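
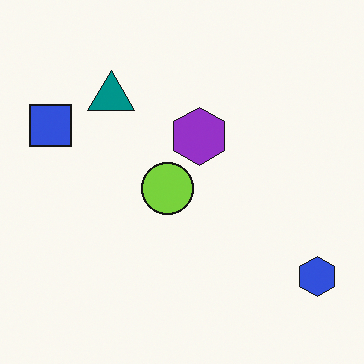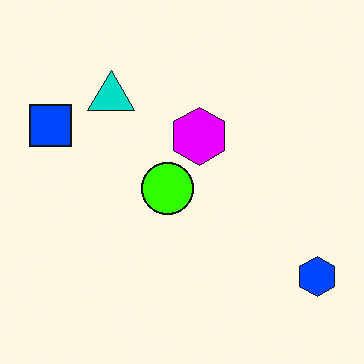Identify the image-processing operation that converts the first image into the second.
Made much more vivid (saturation change).

All colors are more vivid — a global saturation change.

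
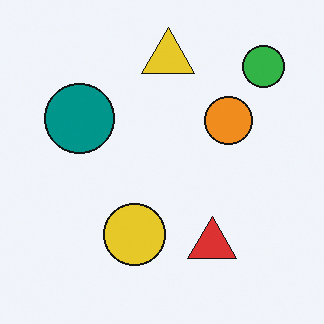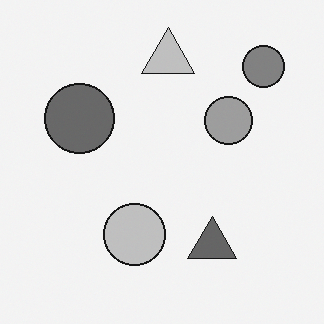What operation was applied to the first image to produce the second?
Converted to grayscale.

All color is removed — every shape is now a shade of grey.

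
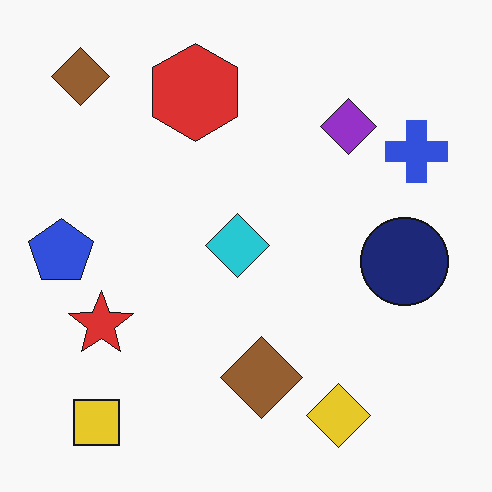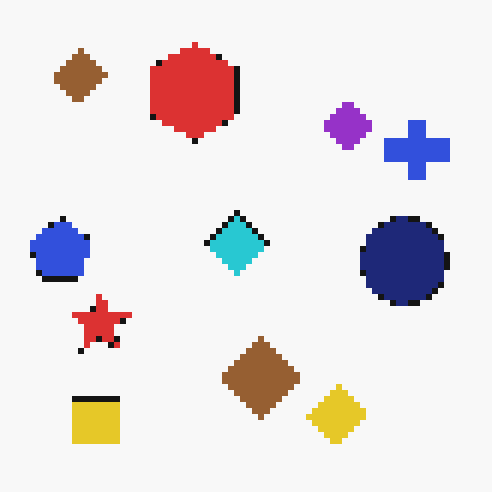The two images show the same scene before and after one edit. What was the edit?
Pixelated into visible square blocks.

Shapes are reduced to large square blocks; fine edges and outlines are lost — a downscale-then-upscale (mosaic) effect.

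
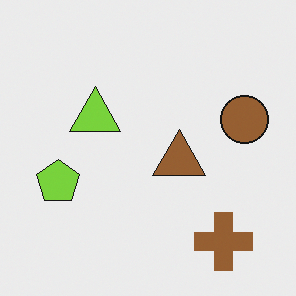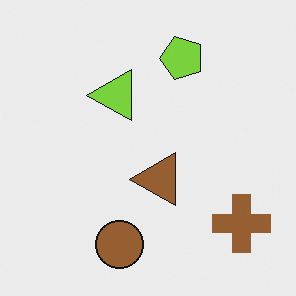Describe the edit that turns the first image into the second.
It was transposed (reflected across the top-left ↔ bottom-right diagonal).

Shapes have swapped their row and column positions — what was in the top-right is now in the bottom-left — a diagonal reflection.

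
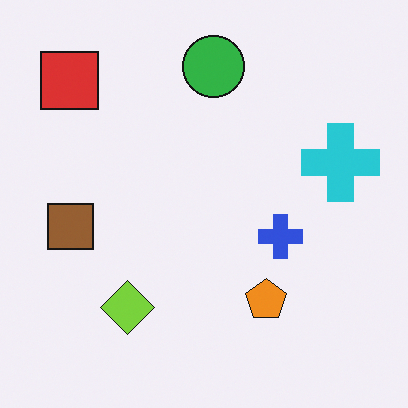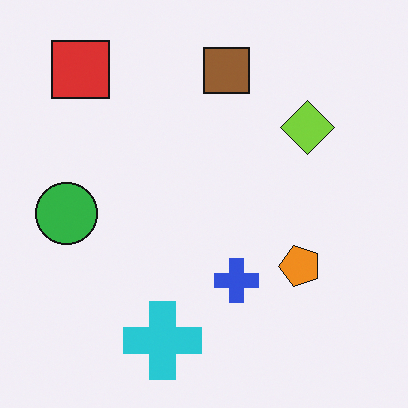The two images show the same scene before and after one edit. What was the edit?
The image was transposed (reflected across the top-left ↔ bottom-right diagonal).

Shapes have swapped their row and column positions — what was in the top-right is now in the bottom-left — a diagonal reflection.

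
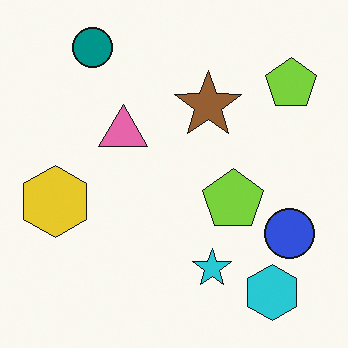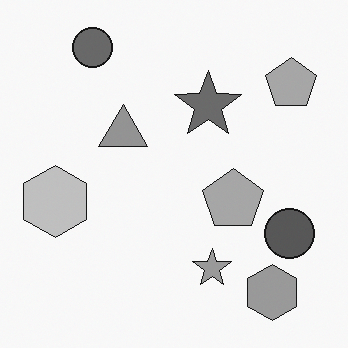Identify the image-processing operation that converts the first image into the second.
This is the original image converted to grayscale.

All color is removed — every shape is now a shade of grey.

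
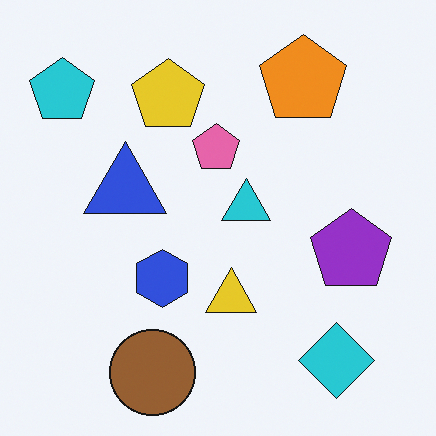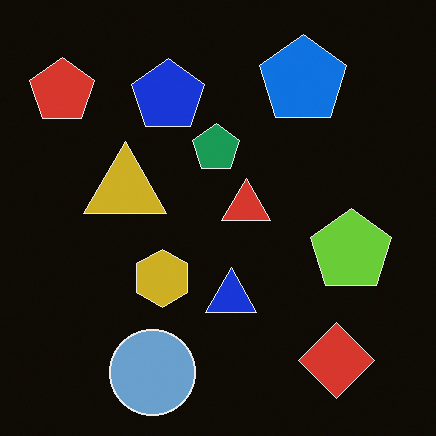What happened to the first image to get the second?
Color-inverted (negative).

The light background has become dark and every shape's color is its complement — a photographic negative.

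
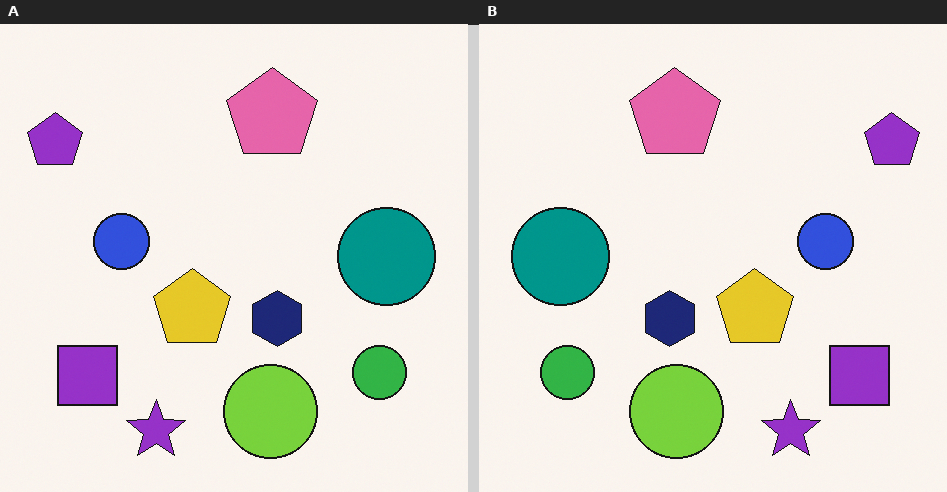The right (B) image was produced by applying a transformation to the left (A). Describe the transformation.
This is the original image flipped horizontally (left ↔ right).

The purple pentagon is in the top-left of the left (A) image and the top-right of the right (B) — shapes on opposite sides of the vertical midline have swapped in a mirror flip.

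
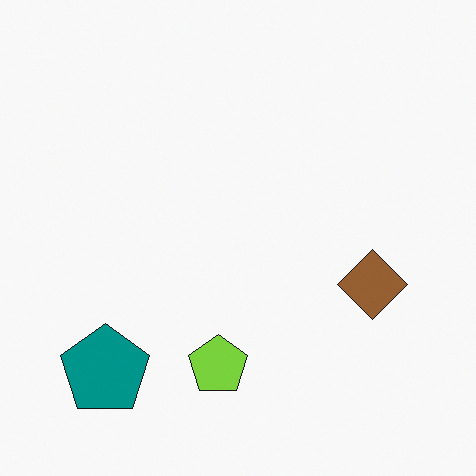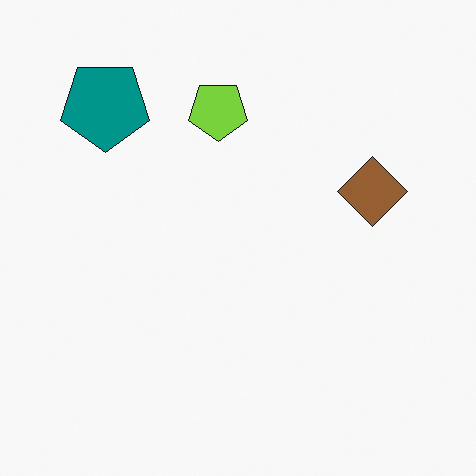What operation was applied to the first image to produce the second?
The second image is the first flipped vertically (top ↔ bottom).

The teal pentagon is in the bottom-left of the first image and the top-left of the second — shapes on opposite sides of the horizontal midline have swapped in a mirror flip.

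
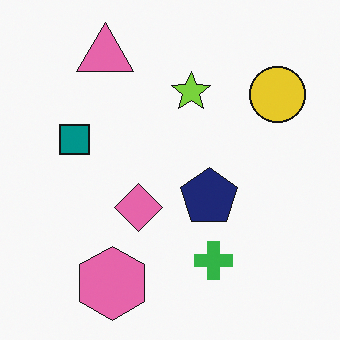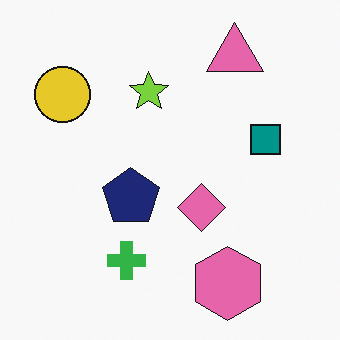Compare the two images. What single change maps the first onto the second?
The second image is the first flipped horizontally (left ↔ right).

The yellow circle is in the top-right of the first image and the top-left of the second — shapes on opposite sides of the vertical midline have swapped in a mirror flip.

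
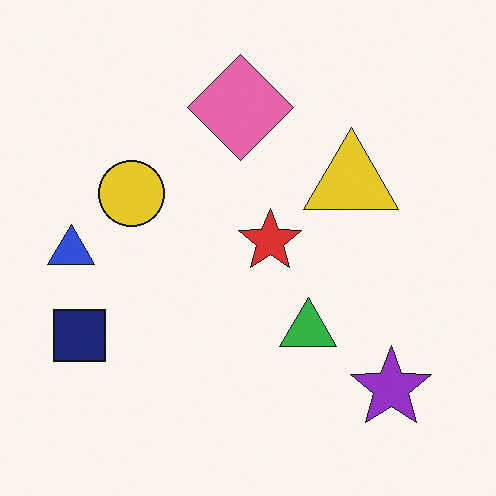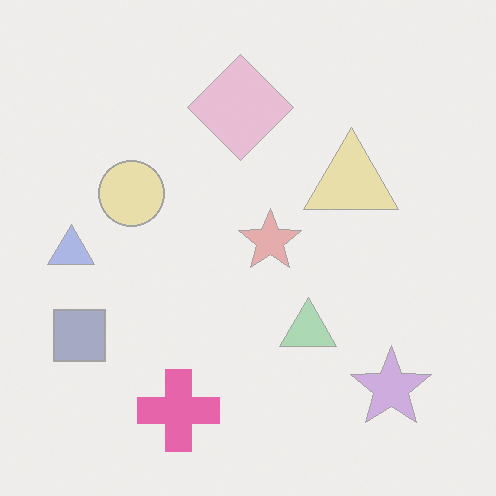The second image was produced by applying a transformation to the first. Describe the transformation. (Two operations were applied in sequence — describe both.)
This is the original image washed out (contrast reduced), then overlaid with an additional pink cross.

Tones are pushed toward mid-grey across the whole image — a global contrast change. A pink cross appears in the second image that is absent from the first.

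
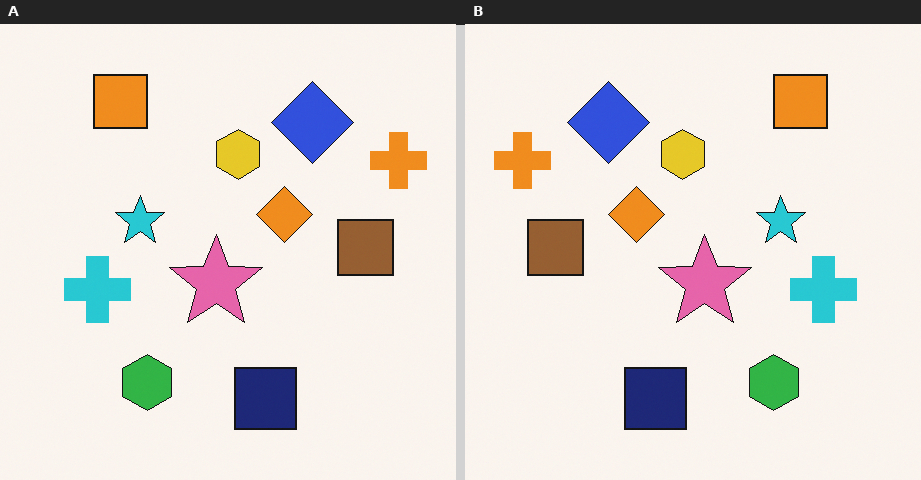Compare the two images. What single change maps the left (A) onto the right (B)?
This is the original image flipped horizontally (left ↔ right).

The orange cross is in the top-right of the left (A) image and the top-left of the right (B) — shapes on opposite sides of the vertical midline have swapped in a mirror flip.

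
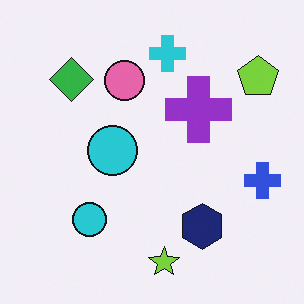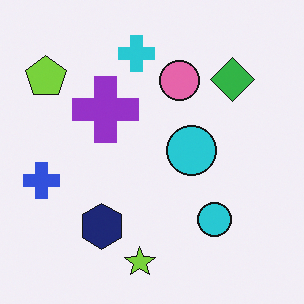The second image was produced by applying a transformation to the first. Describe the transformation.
This is the original image flipped horizontally (left ↔ right).

The blue cross is in the right of the first image and the left of the second — shapes on opposite sides of the vertical midline have swapped in a mirror flip.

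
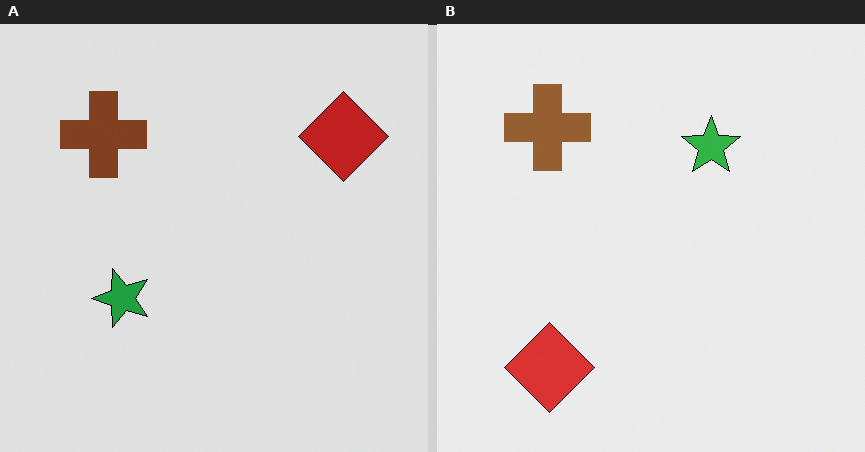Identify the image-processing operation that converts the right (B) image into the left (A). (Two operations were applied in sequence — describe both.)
This is the original image transposed (reflected across the top-left ↔ bottom-right diagonal), then moderately posterized.

Shapes have swapped their row and column positions — what was in the top-right is now in the bottom-left — a diagonal reflection. Each flat color has snapped to a coarser quantized level — most visibly, the near-white background has dropped to a flat grey.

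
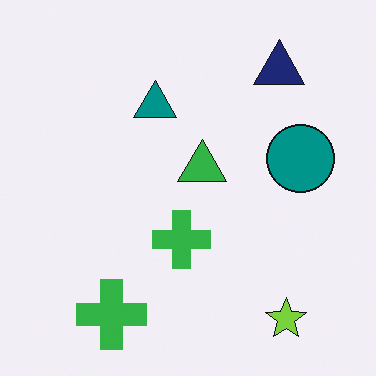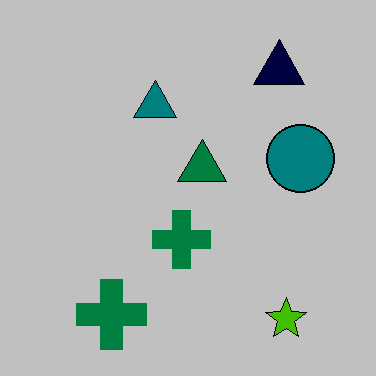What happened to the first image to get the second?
The second image is the first heavily posterized to just a handful of flat colors.

Each flat color has snapped to a coarser quantized level — most visibly, the near-white background has dropped to a flat grey.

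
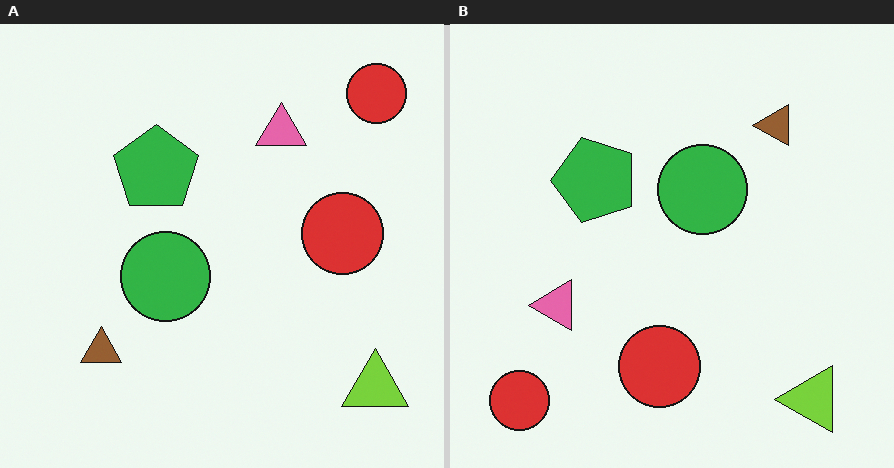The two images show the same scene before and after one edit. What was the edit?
It was transposed (reflected across the top-left ↔ bottom-right diagonal).

Shapes have swapped their row and column positions — what was in the top-right is now in the bottom-left — a diagonal reflection.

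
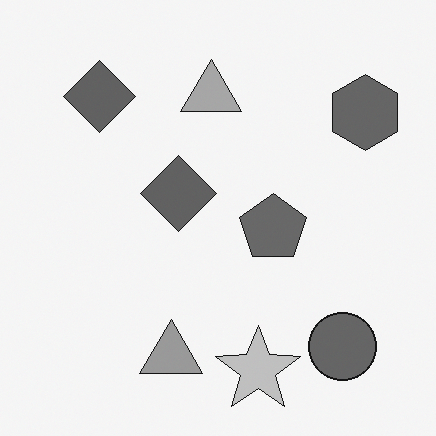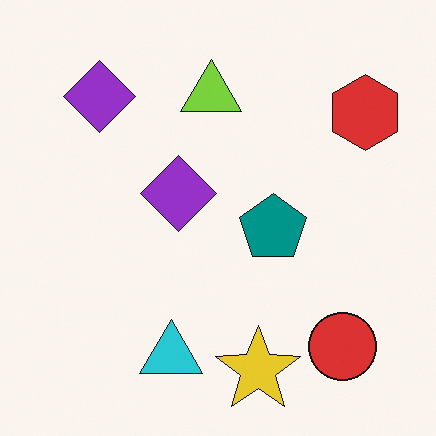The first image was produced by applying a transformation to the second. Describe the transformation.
Converted to grayscale.

All color is removed — every shape is now a shade of grey.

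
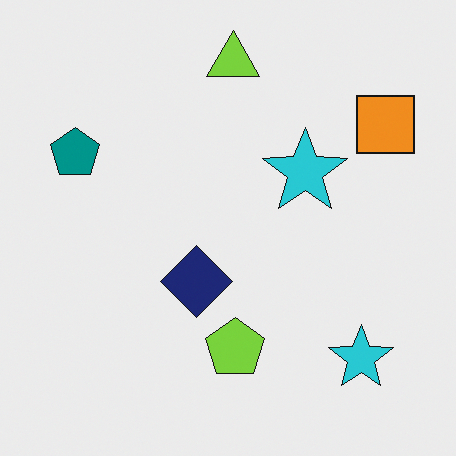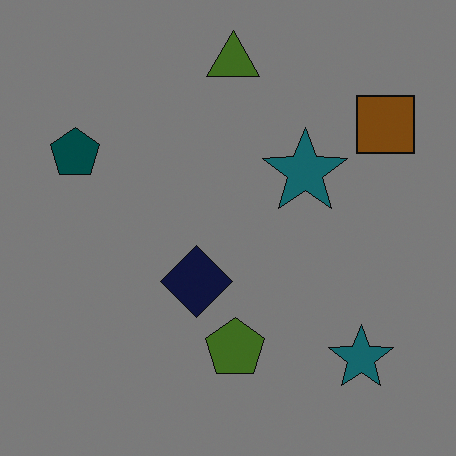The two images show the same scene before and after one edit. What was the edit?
It was noticeably darkened.

Every pixel — background and shapes alike — is uniformly darkened.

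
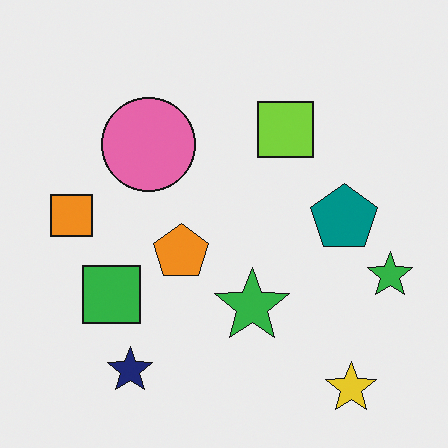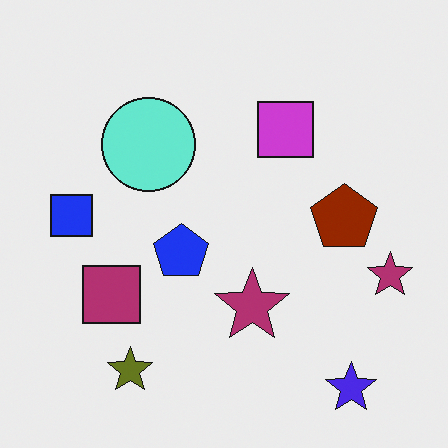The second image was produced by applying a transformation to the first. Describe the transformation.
It was hue-shifted through roughly half the color wheel.

Every shape's color has rotated by the same amount around the hue wheel — a uniform hue shift.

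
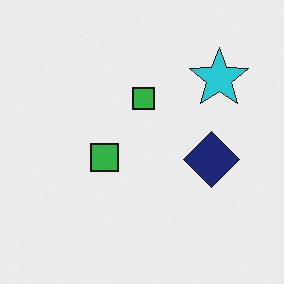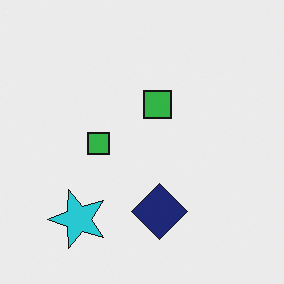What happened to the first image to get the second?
The image was transposed (reflected across the top-left ↔ bottom-right diagonal).

Shapes have swapped their row and column positions — what was in the top-right is now in the bottom-left — a diagonal reflection.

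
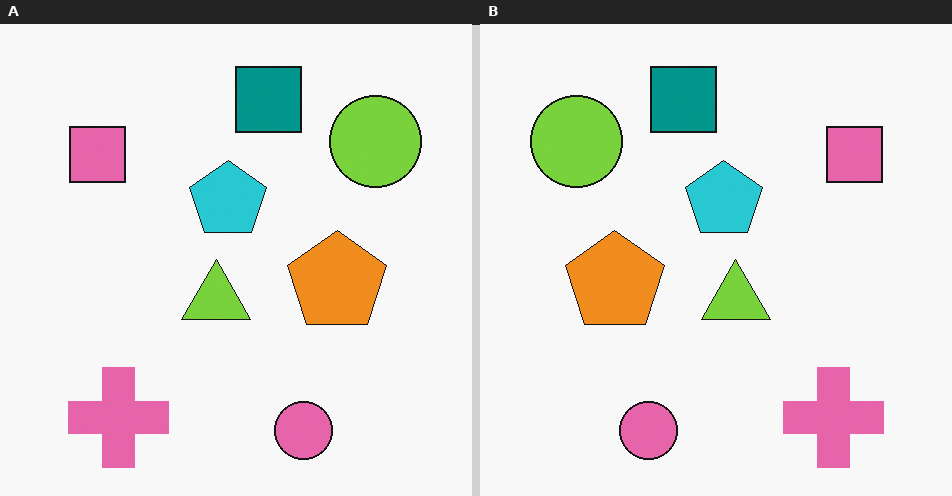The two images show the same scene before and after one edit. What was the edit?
Flipped horizontally (left ↔ right).

The pink square is in the top-left of the left (A) image and the top-right of the right (B) — shapes on opposite sides of the vertical midline have swapped in a mirror flip.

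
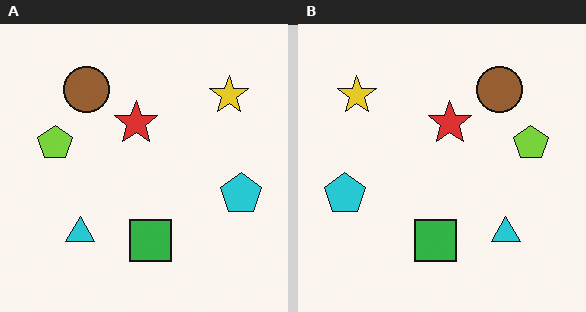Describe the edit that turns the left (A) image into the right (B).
Flipped horizontally (left ↔ right).

The cyan pentagon is in the right of the left (A) image and the left of the right (B) — shapes on opposite sides of the vertical midline have swapped in a mirror flip.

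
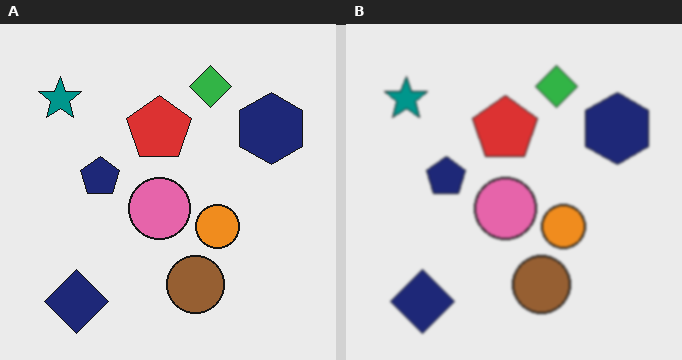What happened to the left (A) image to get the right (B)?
The transformation is: slightly softened.

Shape edges and outlines are uniformly softened across the whole image.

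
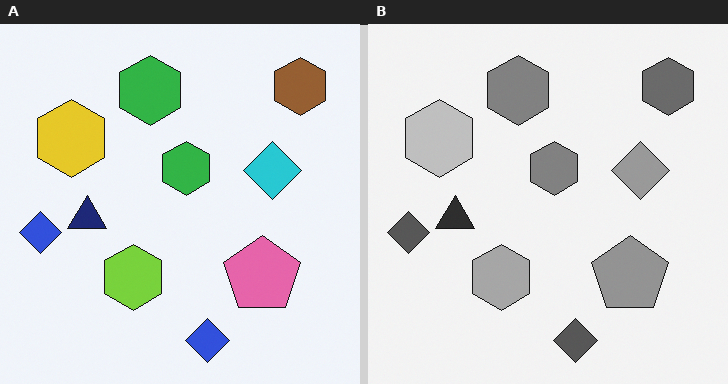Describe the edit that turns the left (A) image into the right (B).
This is the original image converted to grayscale.

All color is removed — every shape is now a shade of grey.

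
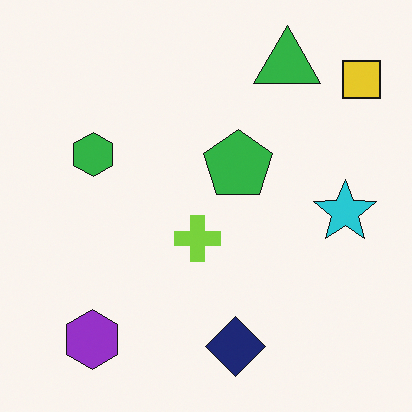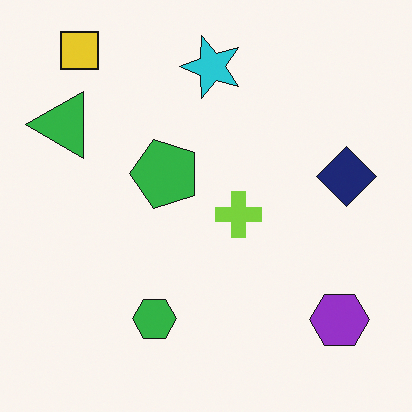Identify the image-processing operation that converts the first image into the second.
It was rotated 90° counter-clockwise.

The yellow square sits in the top-right of the first image and the top-left of the second — consistent with a whole-image 90° counter-clockwise rotation.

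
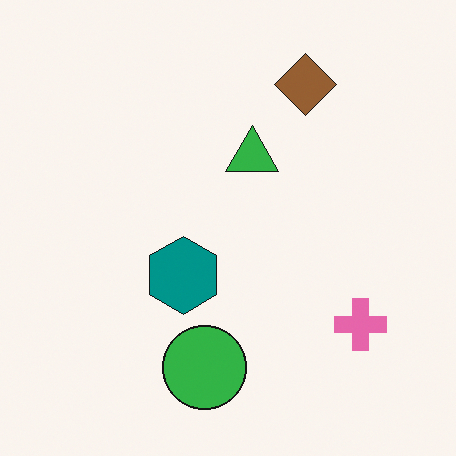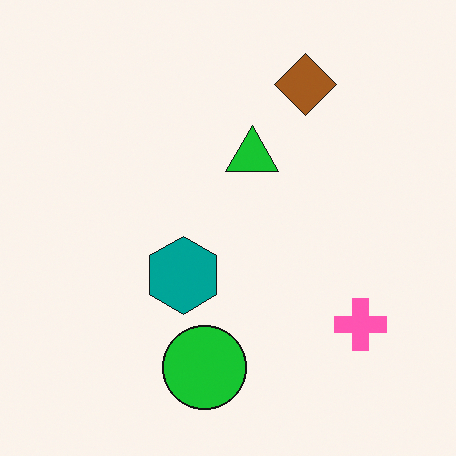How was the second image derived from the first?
This is the original image slightly oversaturated.

All colors are more vivid — a global saturation change.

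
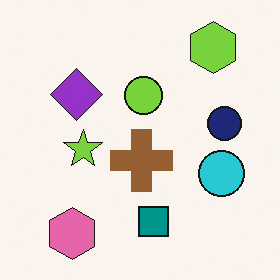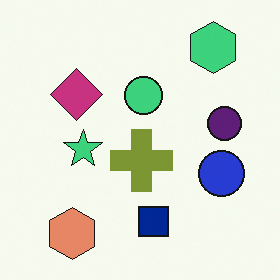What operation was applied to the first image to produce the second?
This is the original image hue-shifted by a small amount.

Every shape's color has rotated by the same amount around the hue wheel — a uniform hue shift.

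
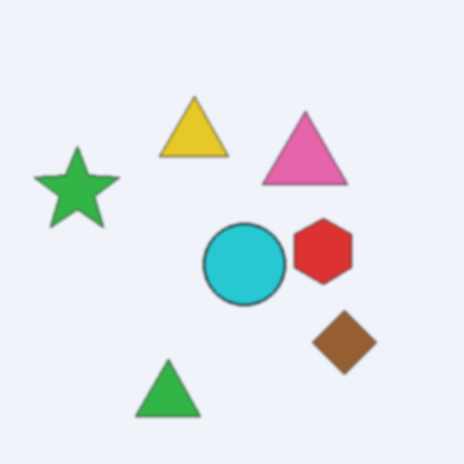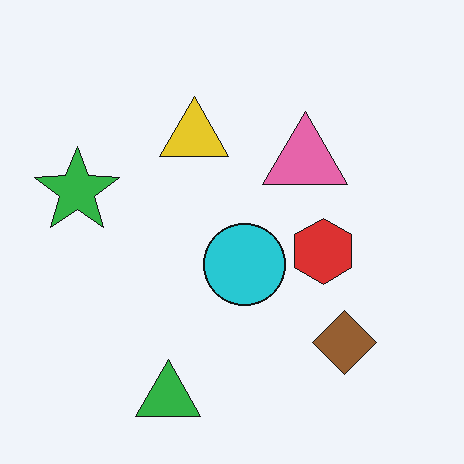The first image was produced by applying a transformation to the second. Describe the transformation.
The first image is the second lightly blurred.

Shape edges and outlines are uniformly softened across the whole image.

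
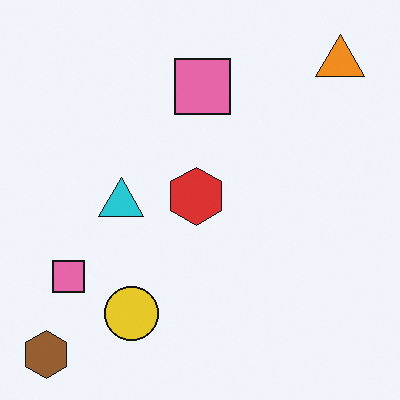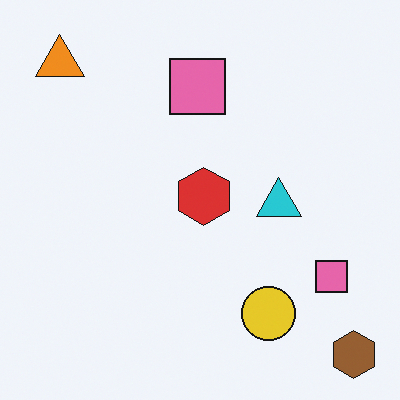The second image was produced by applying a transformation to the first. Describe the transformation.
Flipped horizontally (left ↔ right).

The brown hexagon is in the bottom-left of the first image and the bottom-right of the second — shapes on opposite sides of the vertical midline have swapped in a mirror flip.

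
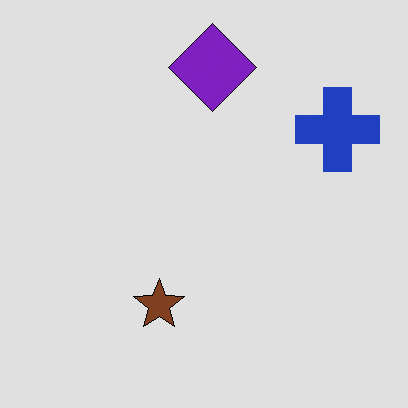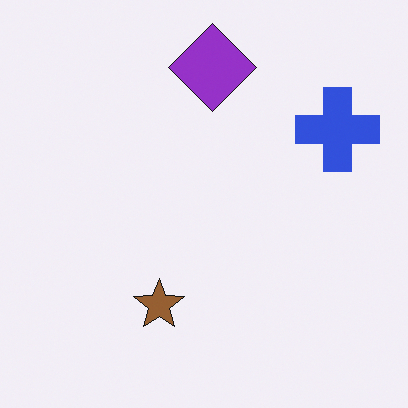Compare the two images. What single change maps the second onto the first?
The first image is the second moderately posterized.

Each flat color has snapped to a coarser quantized level — most visibly, the near-white background has dropped to a flat grey.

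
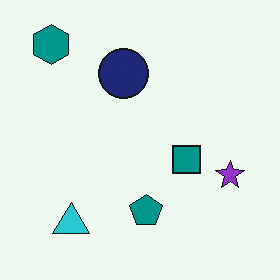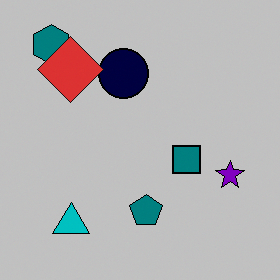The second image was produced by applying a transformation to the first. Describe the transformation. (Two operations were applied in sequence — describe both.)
Heavily posterized to just a handful of flat colors, then overlaid with an additional red diamond.

Each flat color has snapped to a coarser quantized level — most visibly, the near-white background has dropped to a flat grey. A red diamond appears in the second image that is absent from the first.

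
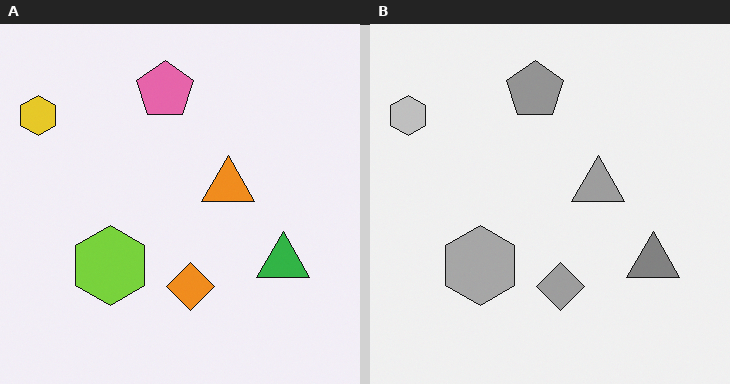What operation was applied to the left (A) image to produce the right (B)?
It was converted to grayscale.

All color is removed — every shape is now a shade of grey.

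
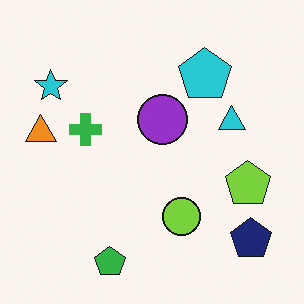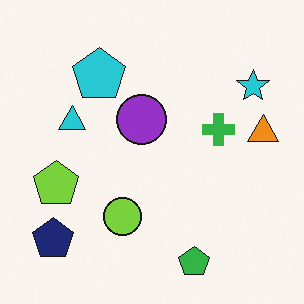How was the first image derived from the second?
The image was flipped horizontally (left ↔ right).

The orange triangle is in the right of the second image and the left of the first — shapes on opposite sides of the vertical midline have swapped in a mirror flip.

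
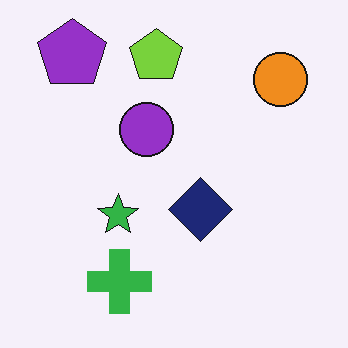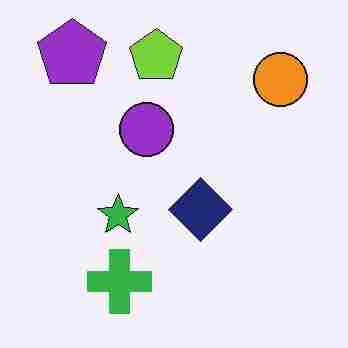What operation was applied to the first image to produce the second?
It was heavily JPEG-compressed with obvious blocking artifacts.

Blocky 8×8 compression artifacts appear around shape edges and the flat background shows ringing — characteristic JPEG degradation.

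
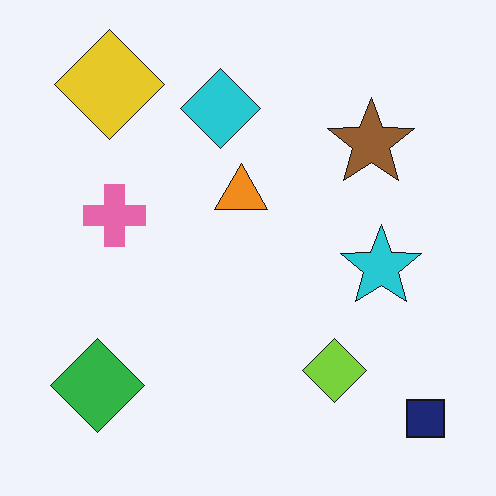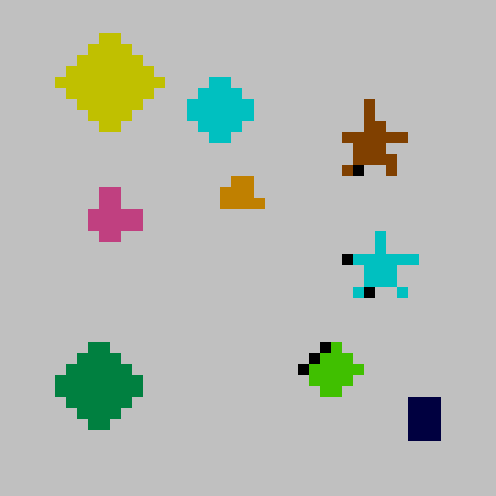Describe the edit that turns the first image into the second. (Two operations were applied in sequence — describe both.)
The transformation is: aggressively posterized, then heavily pixelated into large blocks.

Each flat color has snapped to a coarser quantized level — most visibly, the near-white background has dropped to a flat grey. Shapes are reduced to large square blocks; fine edges and outlines are lost — a downscale-then-upscale (mosaic) effect.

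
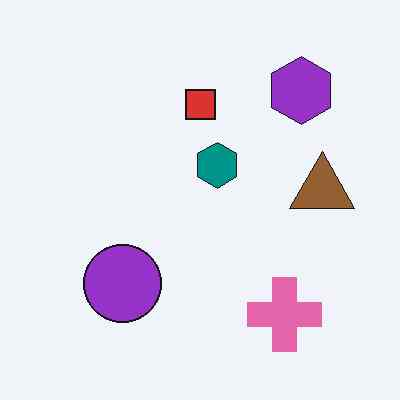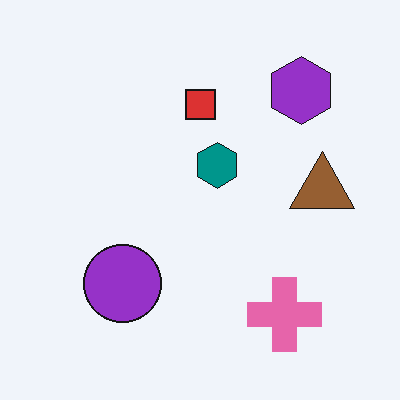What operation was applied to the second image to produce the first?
The transformation is: JPEG-compressed with visible artifacts.

Blocky 8×8 compression artifacts appear around shape edges and the flat background shows ringing — characteristic JPEG degradation.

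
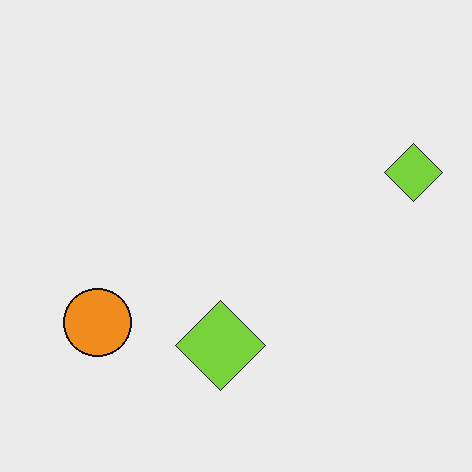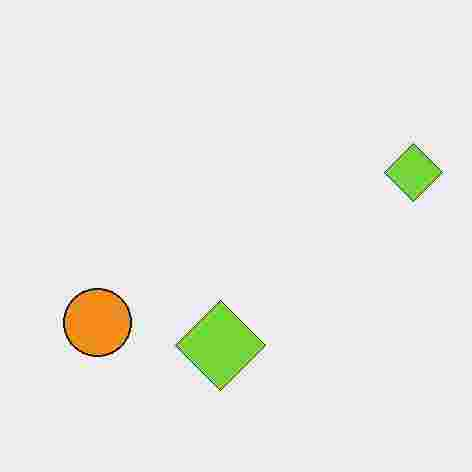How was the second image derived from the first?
This is the original image degraded with heavy JPEG compression.

Blocky 8×8 compression artifacts appear around shape edges and the flat background shows ringing — characteristic JPEG degradation.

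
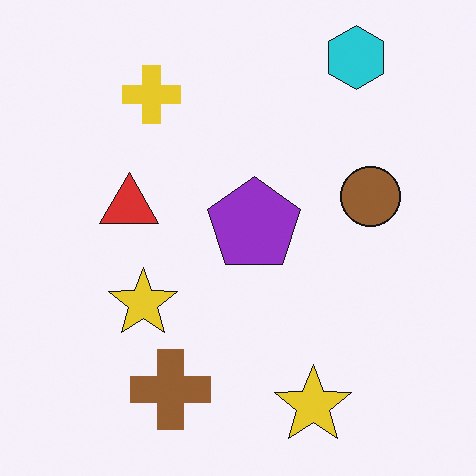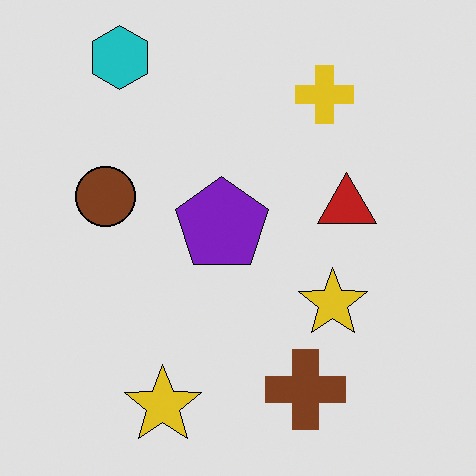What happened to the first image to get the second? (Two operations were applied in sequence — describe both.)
It was flipped horizontally (left ↔ right), then moderately posterized.

The brown circle is in the right of the first image and the left of the second — shapes on opposite sides of the vertical midline have swapped in a mirror flip. Each flat color has snapped to a coarser quantized level — most visibly, the near-white background has dropped to a flat grey.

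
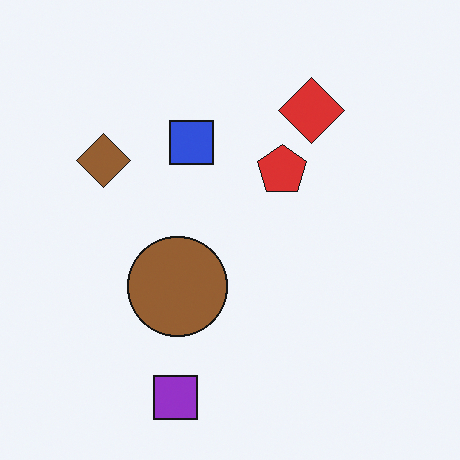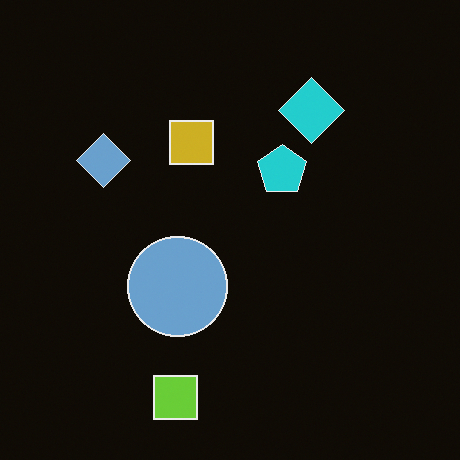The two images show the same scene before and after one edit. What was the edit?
The second image is the first color-inverted (negative).

The light background has become dark and every shape's color is its complement — a photographic negative.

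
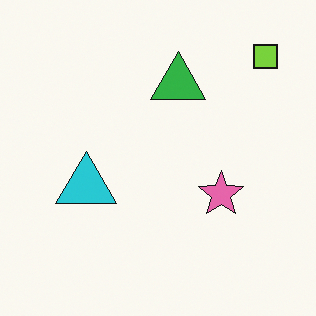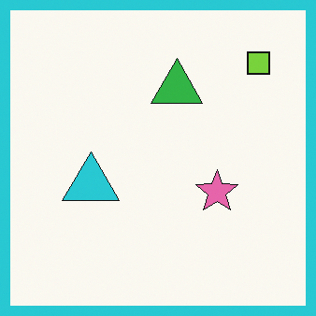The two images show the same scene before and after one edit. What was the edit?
The transformation is: framed with a cyan border.

A solid cyan frame runs around the edge of the second image, with the content slightly shrunk inside it.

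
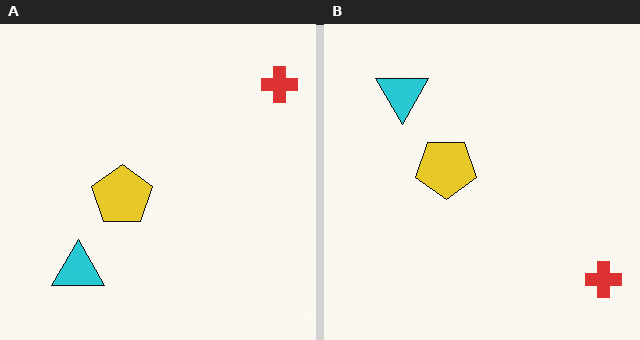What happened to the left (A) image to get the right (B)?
The right (B) image is the left (A) flipped vertically (top ↔ bottom).

The red cross is in the top-right of the left (A) image and the bottom-right of the right (B) — shapes on opposite sides of the horizontal midline have swapped in a mirror flip.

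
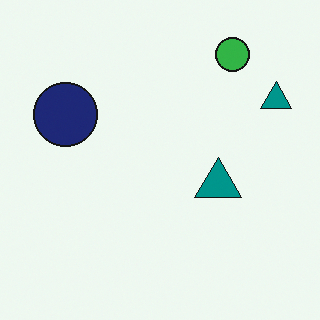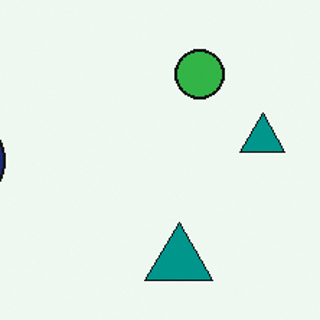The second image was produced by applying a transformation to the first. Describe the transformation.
It was cropped slightly and scaled back up.

The visible shapes are larger and the field of view is narrower; shapes near the original edges may be partly or wholly outside the frame — a crop-and-rescale.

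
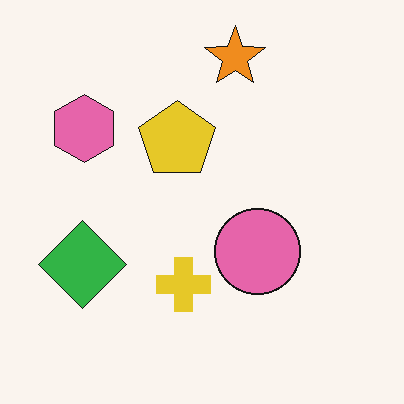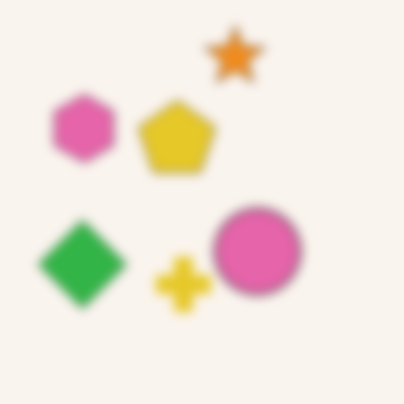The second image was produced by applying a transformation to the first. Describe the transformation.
It was strongly gaussian-blurred.

Shape edges and outlines are uniformly softened across the whole image.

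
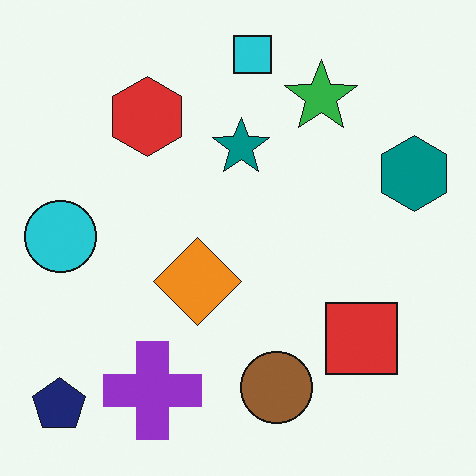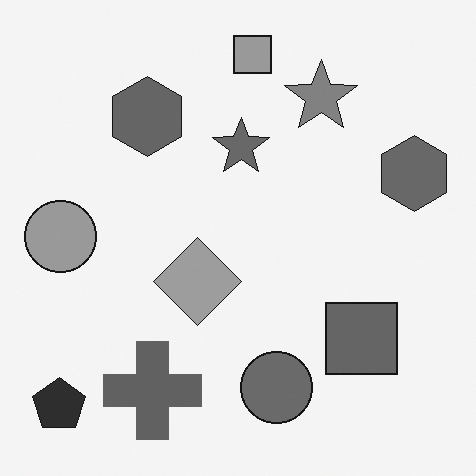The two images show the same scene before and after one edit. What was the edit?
It was converted to grayscale.

All color is removed — every shape is now a shade of grey.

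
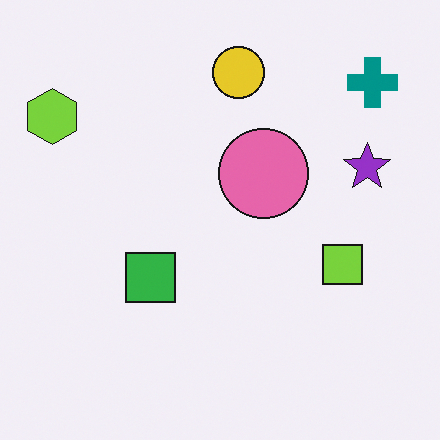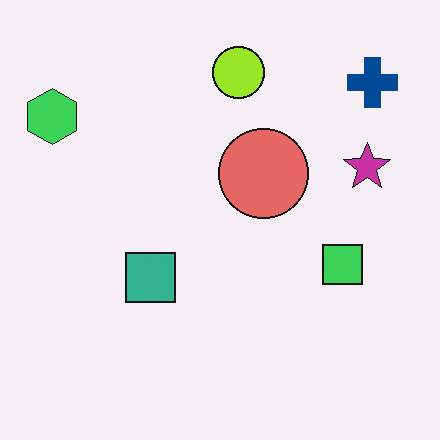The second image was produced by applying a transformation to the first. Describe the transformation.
Hue-shifted by a small amount.

Every shape's color has rotated by the same amount around the hue wheel — a uniform hue shift.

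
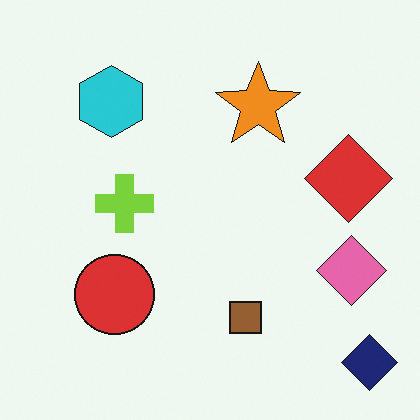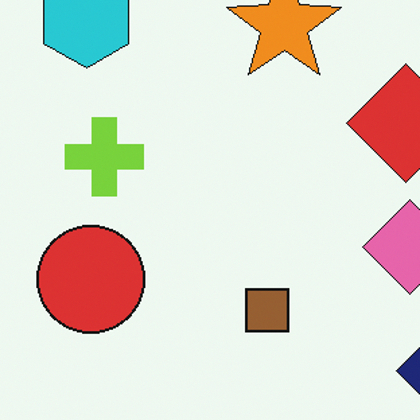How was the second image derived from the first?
This is the original image cropped to a modestly smaller region and rescaled.

The visible shapes are larger and the field of view is narrower; shapes near the original edges may be partly or wholly outside the frame — a crop-and-rescale.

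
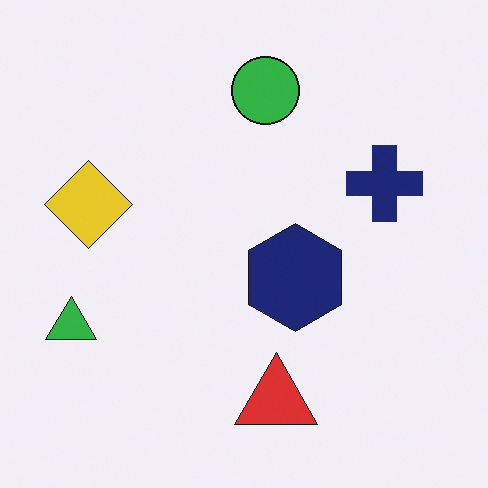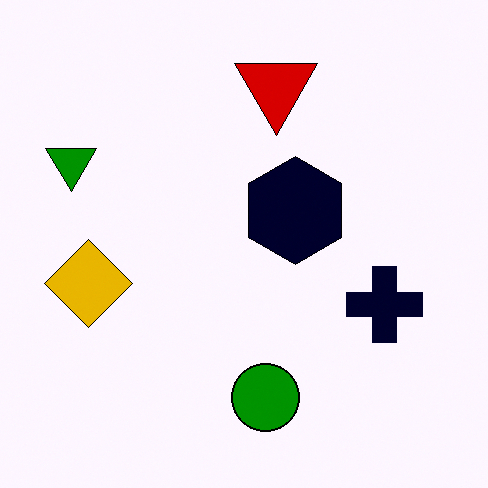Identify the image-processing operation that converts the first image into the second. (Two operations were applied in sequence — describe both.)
Flipped vertically (top ↔ bottom), then boosted in contrast.

The red triangle is in the bottom of the first image and the top of the second — shapes on opposite sides of the horizontal midline have swapped in a mirror flip. Tones are pushed away from mid-grey across the whole image — a global contrast change.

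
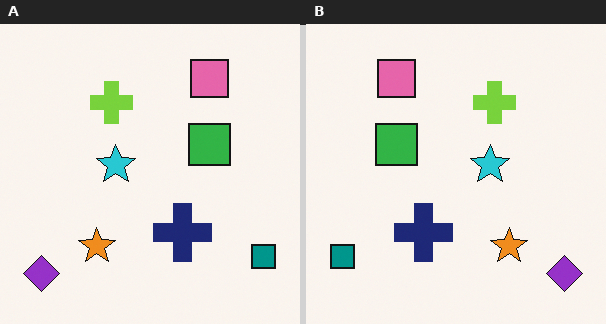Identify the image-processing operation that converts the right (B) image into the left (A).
The transformation is: flipped horizontally (left ↔ right).

The teal square is in the bottom-left of the right (B) image and the bottom-right of the left (A) — shapes on opposite sides of the vertical midline have swapped in a mirror flip.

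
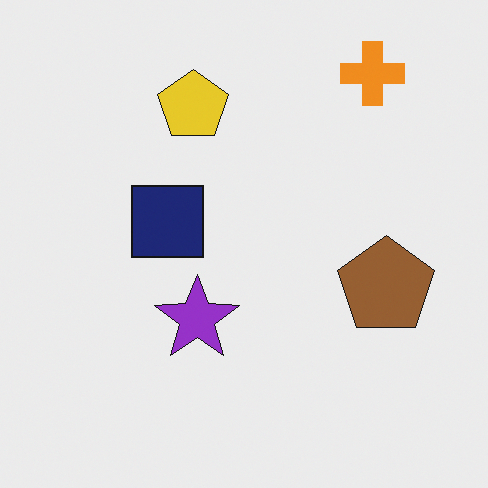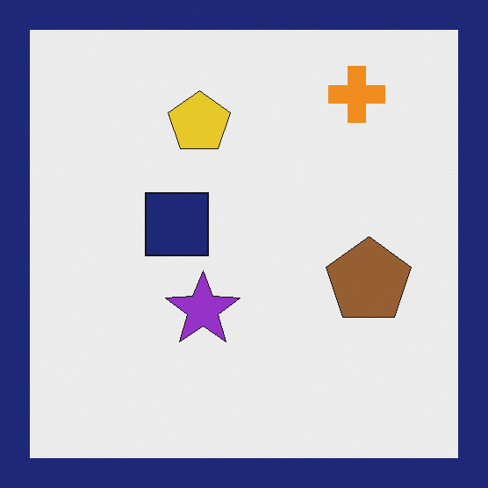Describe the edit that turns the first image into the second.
The second image is the first framed with a navy border.

A solid navy frame runs around the edge of the second image, with the content slightly shrunk inside it.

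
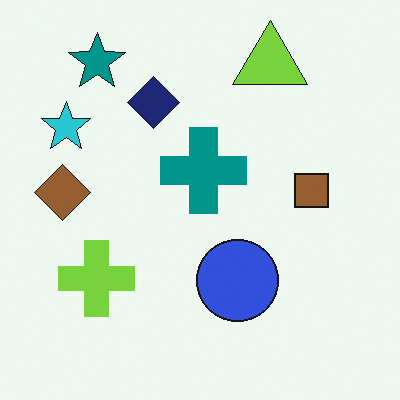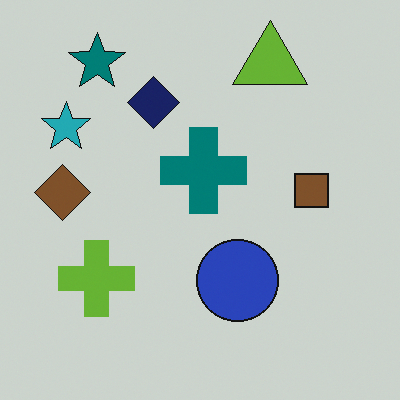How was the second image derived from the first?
The second image is the first slightly darkened.

Every pixel — background and shapes alike — is uniformly darkened.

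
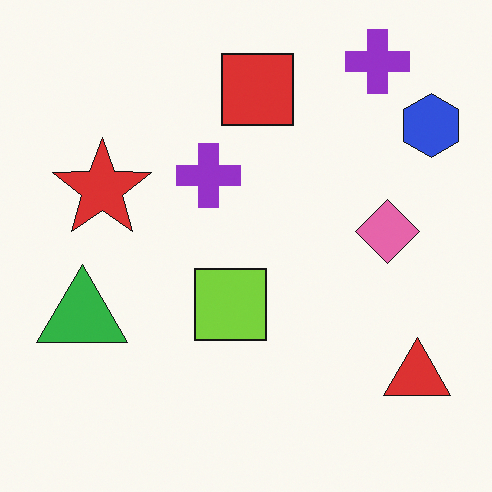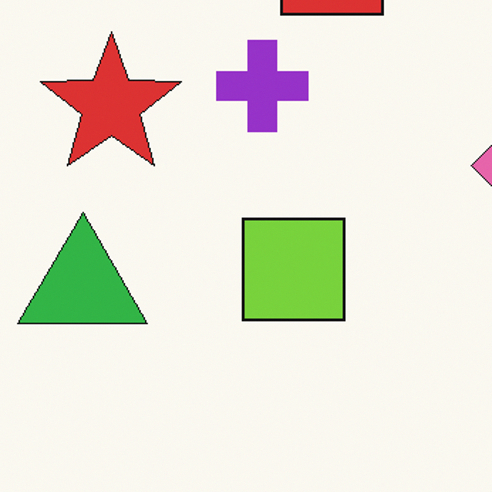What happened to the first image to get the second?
The second image is the first cropped to a modestly smaller region and rescaled.

The visible shapes are larger and the field of view is narrower; shapes near the original edges may be partly or wholly outside the frame — a crop-and-rescale.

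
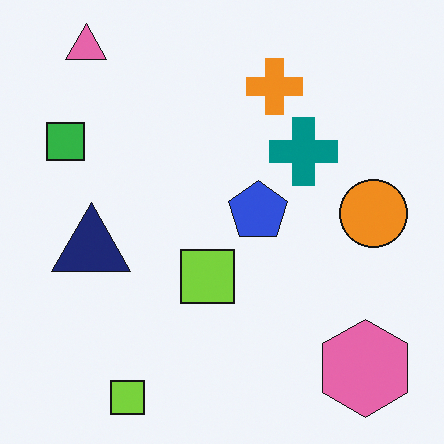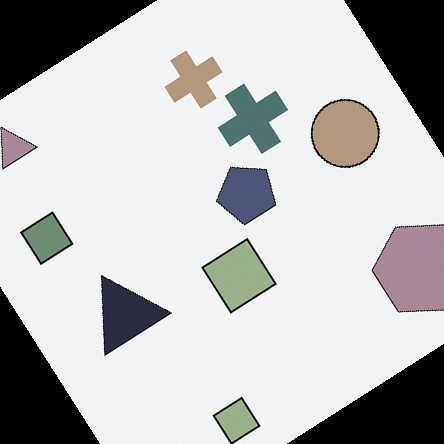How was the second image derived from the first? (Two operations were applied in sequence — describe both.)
The image was heavily desaturated, then rotated counter-clockwise by a large amount — several tens of degrees.

All colors are more muted and greyish — a global saturation change. Every shape is tilted by the same angle and the image corners show triangular fill wedges — a whole-image rotation by a non-right angle.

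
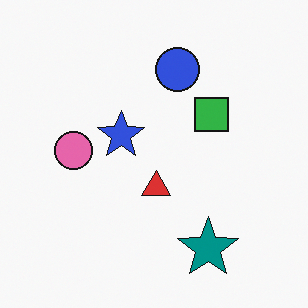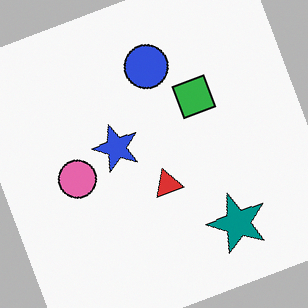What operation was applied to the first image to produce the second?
It was rotated counter-clockwise by a moderate amount.

Every shape is tilted by the same angle and the image corners show triangular fill wedges — a whole-image rotation by a non-right angle.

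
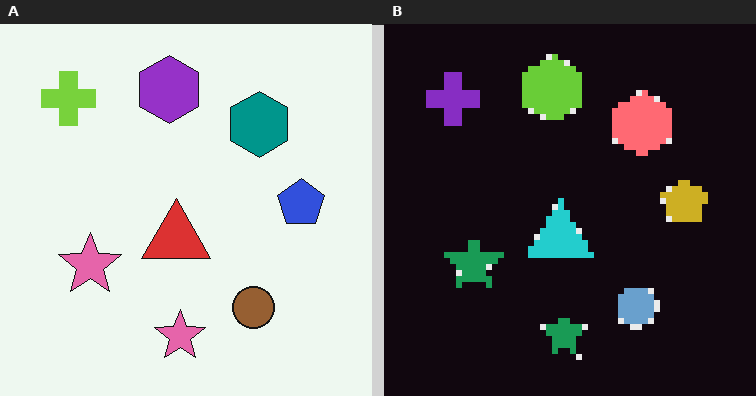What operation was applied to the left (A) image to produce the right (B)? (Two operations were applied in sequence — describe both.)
The right (B) image is the left (A) color-inverted (negative), then moderately pixelated.

The light background has become dark and every shape's color is its complement — a photographic negative. Shapes are reduced to large square blocks; fine edges and outlines are lost — a downscale-then-upscale (mosaic) effect.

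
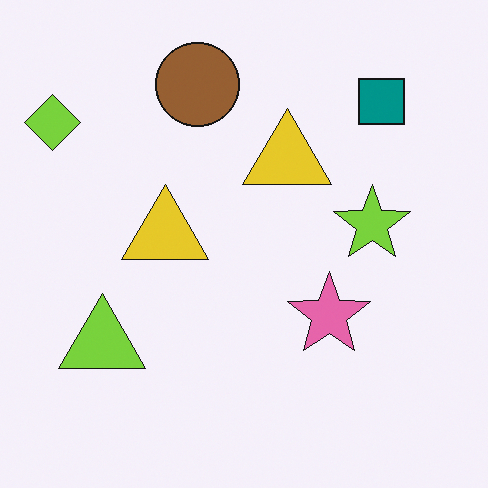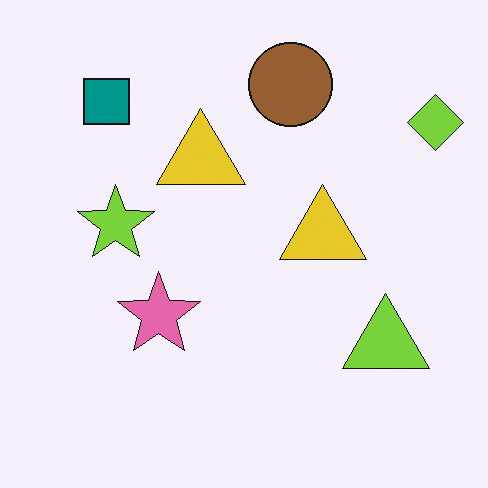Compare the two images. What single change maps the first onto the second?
Flipped horizontally (left ↔ right).

The lime diamond is in the top-left of the first image and the top-right of the second — shapes on opposite sides of the vertical midline have swapped in a mirror flip.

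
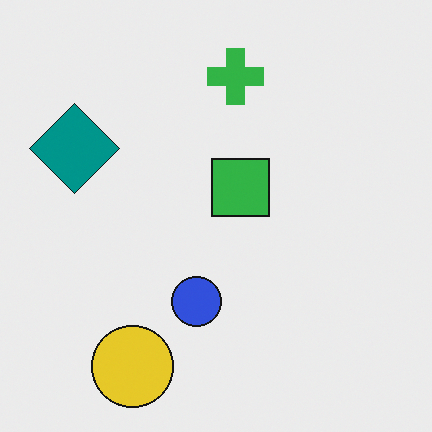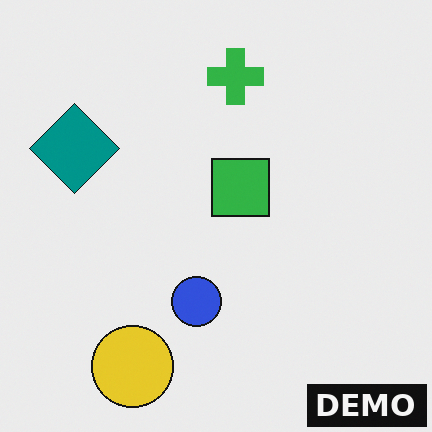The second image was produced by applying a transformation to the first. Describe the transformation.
The second image is the first watermarked with the text "DEMO" in the lower-right corner.

A dark label reading "DEMO" appears in the lower-right corner.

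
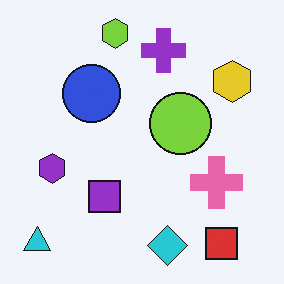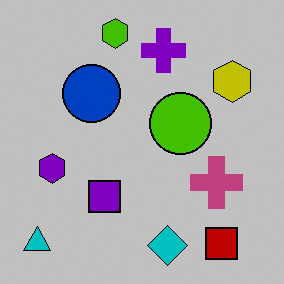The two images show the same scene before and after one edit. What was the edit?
The transformation is: aggressively posterized.

Each flat color has snapped to a coarser quantized level — most visibly, the near-white background has dropped to a flat grey.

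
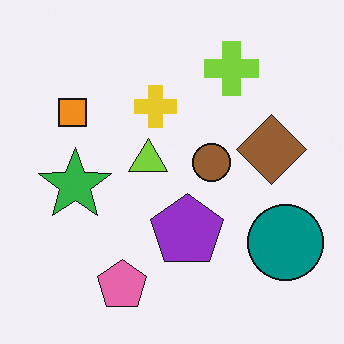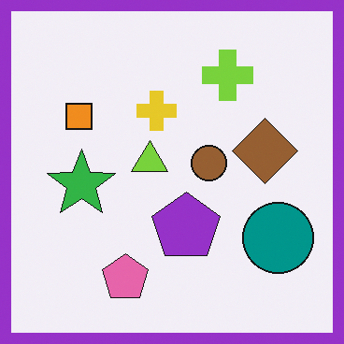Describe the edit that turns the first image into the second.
It was framed with a purple border.

A solid purple frame runs around the edge of the second image, with the content slightly shrunk inside it.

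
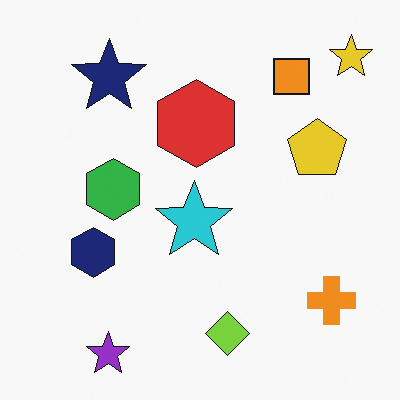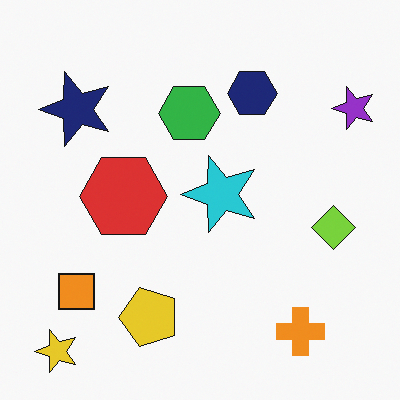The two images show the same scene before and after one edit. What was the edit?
It was transposed (reflected across the top-left ↔ bottom-right diagonal).

Shapes have swapped their row and column positions — what was in the top-right is now in the bottom-left — a diagonal reflection.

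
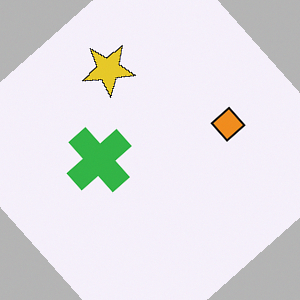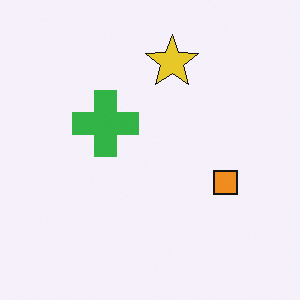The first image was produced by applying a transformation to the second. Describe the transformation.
The image was rotated counter-clockwise by a large amount — several tens of degrees.

Every shape is tilted by the same angle and the image corners show triangular fill wedges — a whole-image rotation by a non-right angle.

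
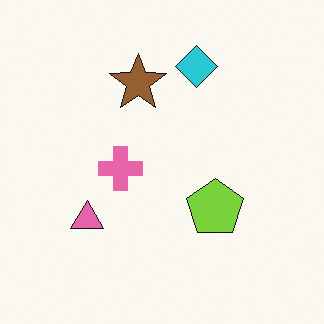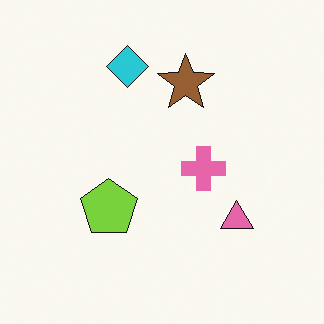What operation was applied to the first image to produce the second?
The transformation is: flipped horizontally (left ↔ right).

The pink triangle is in the bottom-left of the first image and the bottom-right of the second — shapes on opposite sides of the vertical midline have swapped in a mirror flip.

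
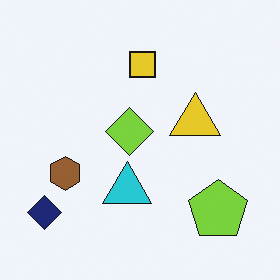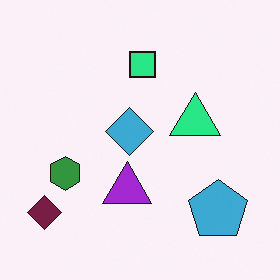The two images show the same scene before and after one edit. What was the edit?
It was hue-shifted through roughly a third of the color wheel.

Every shape's color has rotated by the same amount around the hue wheel — a uniform hue shift.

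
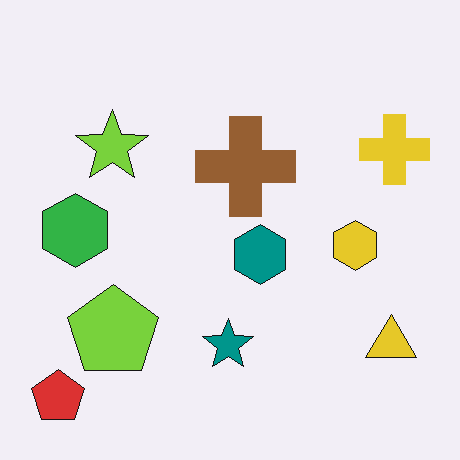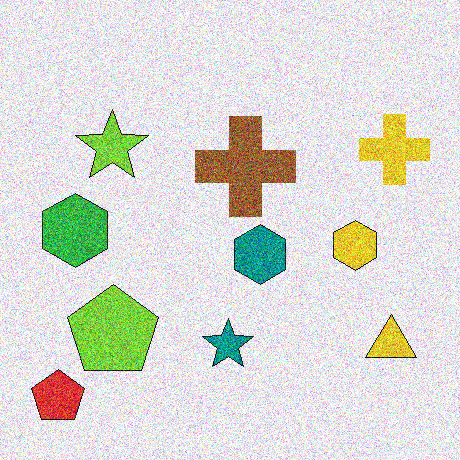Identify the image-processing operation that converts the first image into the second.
This is the original image degraded with heavy additive noise.

Random speckle covers the whole image, including the flat background.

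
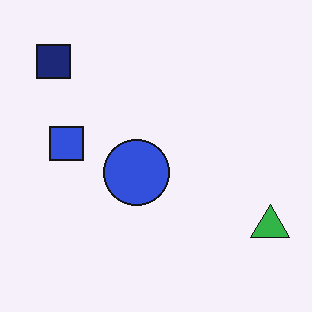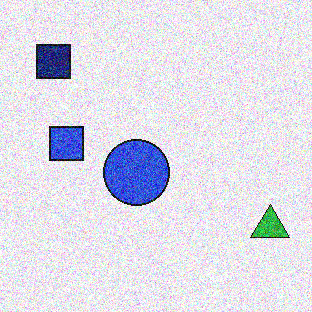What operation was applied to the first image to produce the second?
The second image is the first degraded with strong gaussian noise.

Random speckle covers the whole image, including the flat background.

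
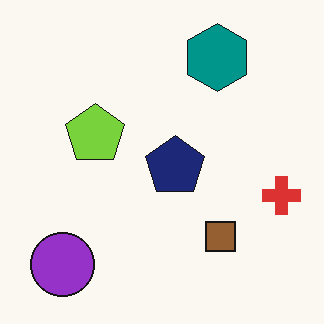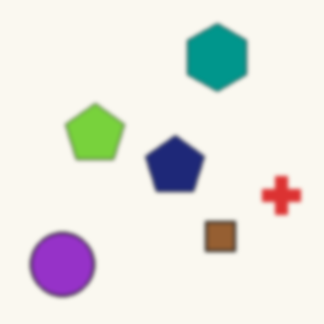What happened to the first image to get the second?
The second image is the first lightly blurred.

Shape edges and outlines are uniformly softened across the whole image.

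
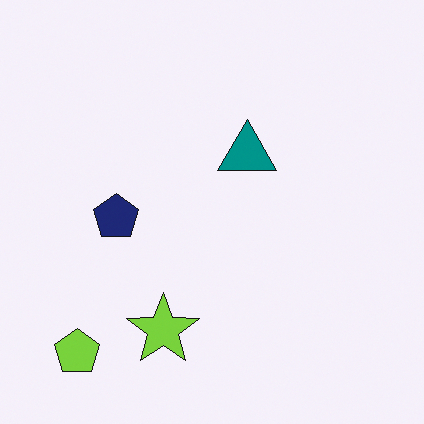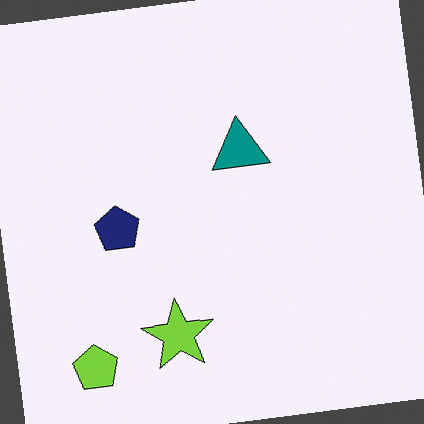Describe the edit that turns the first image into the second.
The image was rotated counter-clockwise by a few degrees.

Every shape is tilted by the same angle and the image corners show triangular fill wedges — a whole-image rotation by a non-right angle.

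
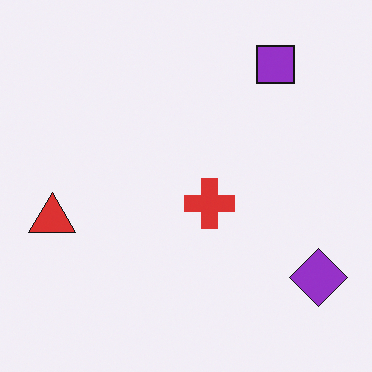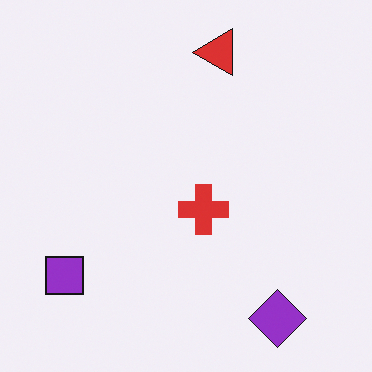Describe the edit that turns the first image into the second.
This is the original image transposed (reflected across the top-left ↔ bottom-right diagonal).

Shapes have swapped their row and column positions — what was in the top-right is now in the bottom-left — a diagonal reflection.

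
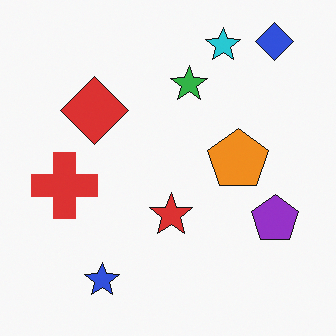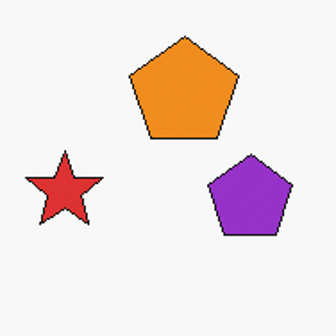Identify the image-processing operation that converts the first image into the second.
The image was cropped tightly and scaled back up.

The visible shapes are larger and the field of view is narrower; shapes near the original edges may be partly or wholly outside the frame — a crop-and-rescale.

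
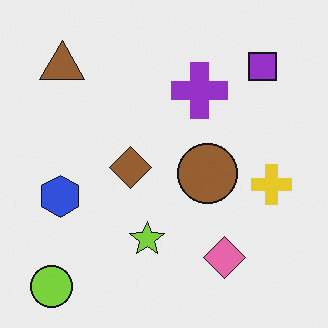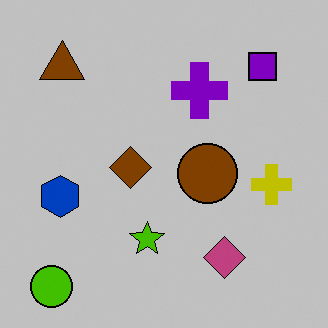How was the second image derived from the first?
It was aggressively posterized.

Each flat color has snapped to a coarser quantized level — most visibly, the near-white background has dropped to a flat grey.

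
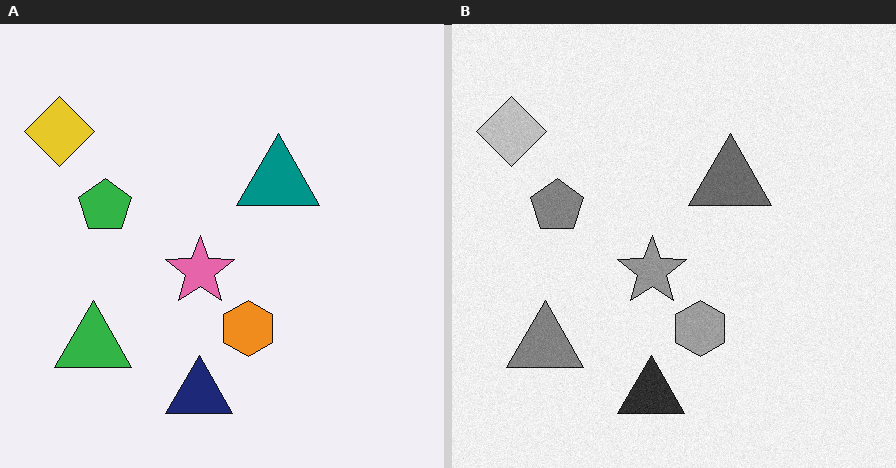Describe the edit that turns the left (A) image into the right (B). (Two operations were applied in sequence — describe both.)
The right (B) image is the left (A) degraded with subtle gaussian noise, then converted to grayscale.

Random speckle covers the whole image, including the flat background. All color is removed — every shape is now a shade of grey.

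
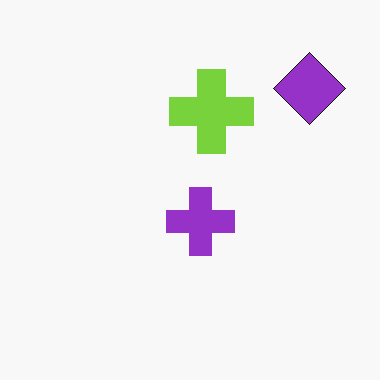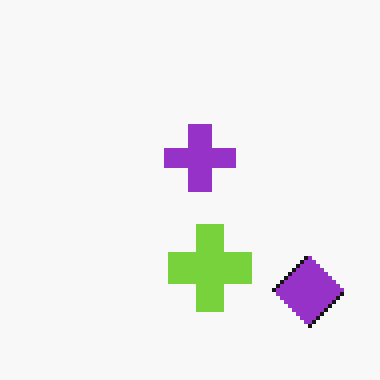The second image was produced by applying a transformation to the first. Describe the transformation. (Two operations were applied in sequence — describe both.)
The transformation is: flipped vertically (top ↔ bottom), then lightly pixelated (a mild mosaic effect).

The purple diamond is in the top-right of the first image and the bottom-right of the second — shapes on opposite sides of the horizontal midline have swapped in a mirror flip. Shapes are reduced to large square blocks; fine edges and outlines are lost — a downscale-then-upscale (mosaic) effect.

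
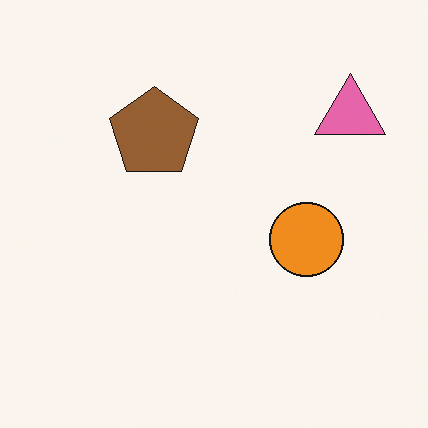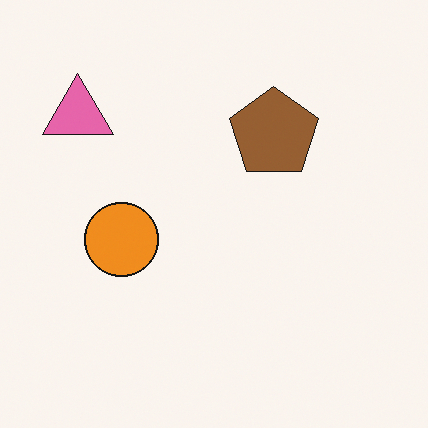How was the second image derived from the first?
This is the original image flipped horizontally (left ↔ right).

The pink triangle is in the top-right of the first image and the top-left of the second — shapes on opposite sides of the vertical midline have swapped in a mirror flip.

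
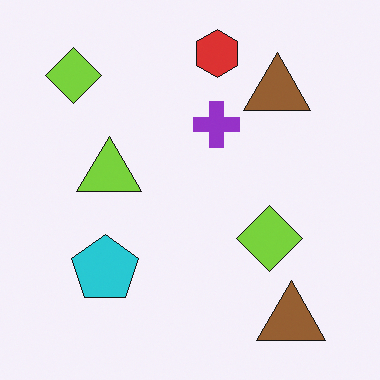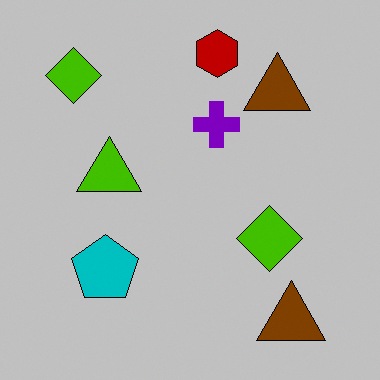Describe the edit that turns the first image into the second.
The transformation is: aggressively posterized.

Each flat color has snapped to a coarser quantized level — most visibly, the near-white background has dropped to a flat grey.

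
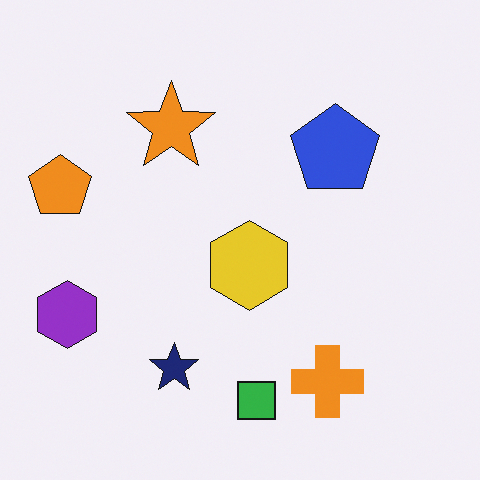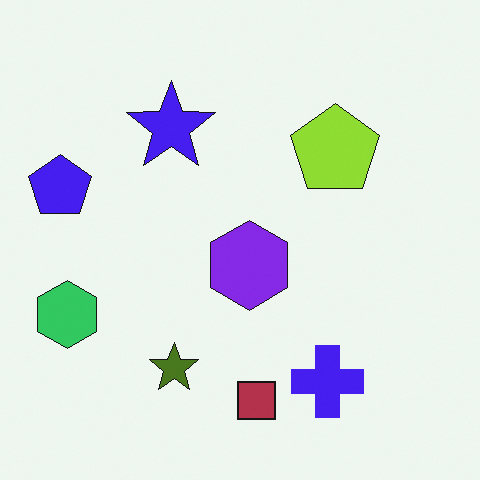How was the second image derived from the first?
Hue-shifted by a large amount.

Every shape's color has rotated by the same amount around the hue wheel — a uniform hue shift.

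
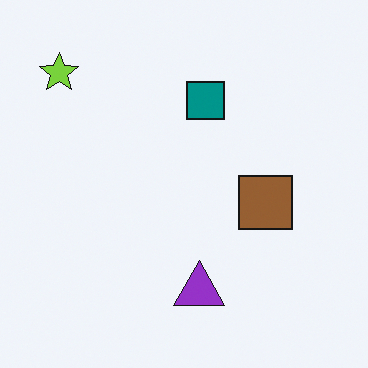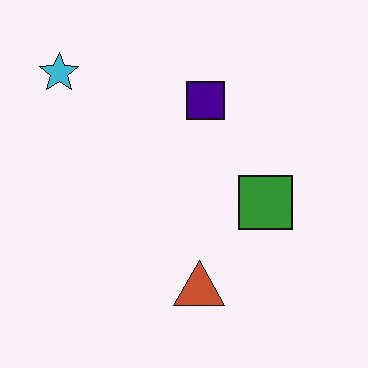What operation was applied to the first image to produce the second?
The second image is the first hue-shifted by a moderate amount.

Every shape's color has rotated by the same amount around the hue wheel — a uniform hue shift.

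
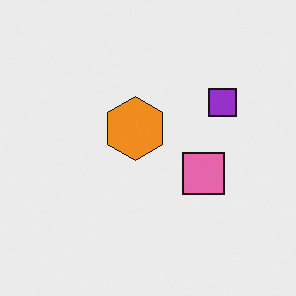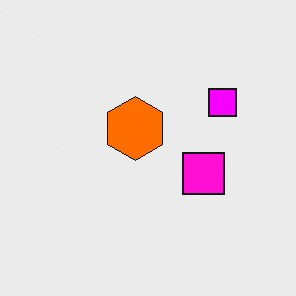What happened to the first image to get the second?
The transformation is: heavily oversaturated.

All colors are more vivid — a global saturation change.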